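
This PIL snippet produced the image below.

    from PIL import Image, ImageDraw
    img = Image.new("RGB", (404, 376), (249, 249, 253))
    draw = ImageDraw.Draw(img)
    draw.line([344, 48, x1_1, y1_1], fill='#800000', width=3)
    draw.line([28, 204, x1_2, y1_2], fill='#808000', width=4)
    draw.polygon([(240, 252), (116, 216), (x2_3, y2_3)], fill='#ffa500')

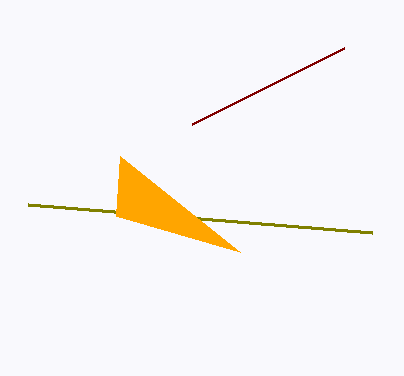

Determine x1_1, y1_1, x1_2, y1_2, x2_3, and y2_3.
x1_1 = 192, y1_1 = 124, x1_2 = 372, y1_2 = 232, x2_3 = 120, y2_3 = 156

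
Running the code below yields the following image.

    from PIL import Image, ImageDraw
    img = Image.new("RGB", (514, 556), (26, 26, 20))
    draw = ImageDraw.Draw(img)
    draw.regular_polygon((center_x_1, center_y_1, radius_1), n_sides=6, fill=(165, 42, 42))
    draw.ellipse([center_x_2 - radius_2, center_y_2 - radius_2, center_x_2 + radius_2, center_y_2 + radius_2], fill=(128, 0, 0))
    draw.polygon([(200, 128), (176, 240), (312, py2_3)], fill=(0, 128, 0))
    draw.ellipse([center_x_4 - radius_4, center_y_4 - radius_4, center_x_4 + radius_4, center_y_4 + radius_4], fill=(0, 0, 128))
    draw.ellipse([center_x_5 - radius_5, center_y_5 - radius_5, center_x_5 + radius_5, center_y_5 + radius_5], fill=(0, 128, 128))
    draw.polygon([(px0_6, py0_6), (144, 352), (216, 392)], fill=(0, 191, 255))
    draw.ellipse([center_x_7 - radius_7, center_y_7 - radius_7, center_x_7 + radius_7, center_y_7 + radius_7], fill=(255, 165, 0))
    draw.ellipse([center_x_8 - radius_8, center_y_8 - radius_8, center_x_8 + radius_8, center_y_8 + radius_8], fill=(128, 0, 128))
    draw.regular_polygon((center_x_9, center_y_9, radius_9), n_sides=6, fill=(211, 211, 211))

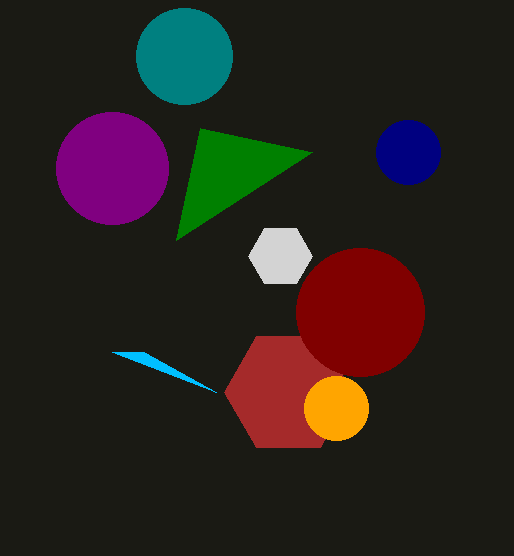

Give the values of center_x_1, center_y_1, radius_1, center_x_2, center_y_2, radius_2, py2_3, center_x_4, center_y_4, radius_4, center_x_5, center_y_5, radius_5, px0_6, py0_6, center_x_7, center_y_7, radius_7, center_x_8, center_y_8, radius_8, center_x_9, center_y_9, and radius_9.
center_x_1 = 288, center_y_1 = 392, radius_1 = 64, center_x_2 = 360, center_y_2 = 312, radius_2 = 64, py2_3 = 152, center_x_4 = 408, center_y_4 = 152, radius_4 = 32, center_x_5 = 184, center_y_5 = 56, radius_5 = 48, px0_6 = 112, py0_6 = 352, center_x_7 = 336, center_y_7 = 408, radius_7 = 32, center_x_8 = 112, center_y_8 = 168, radius_8 = 56, center_x_9 = 280, center_y_9 = 256, radius_9 = 32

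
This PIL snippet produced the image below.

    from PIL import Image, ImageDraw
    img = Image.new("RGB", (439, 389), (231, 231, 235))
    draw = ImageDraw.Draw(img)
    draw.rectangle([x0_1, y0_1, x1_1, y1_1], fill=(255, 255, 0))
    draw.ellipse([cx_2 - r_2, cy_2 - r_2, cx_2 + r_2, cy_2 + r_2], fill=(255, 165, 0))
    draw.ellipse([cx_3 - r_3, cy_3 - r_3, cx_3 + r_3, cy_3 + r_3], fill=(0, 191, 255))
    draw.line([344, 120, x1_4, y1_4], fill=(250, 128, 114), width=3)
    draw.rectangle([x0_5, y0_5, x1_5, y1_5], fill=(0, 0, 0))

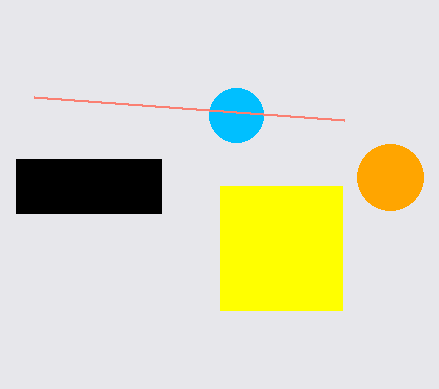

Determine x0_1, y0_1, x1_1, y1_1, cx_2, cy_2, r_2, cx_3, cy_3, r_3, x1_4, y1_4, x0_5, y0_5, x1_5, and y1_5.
x0_1 = 220; y0_1 = 186; x1_1 = 342; y1_1 = 310; cx_2 = 390; cy_2 = 177; r_2 = 33; cx_3 = 236; cy_3 = 115; r_3 = 27; x1_4 = 34; y1_4 = 97; x0_5 = 16; y0_5 = 159; x1_5 = 161; y1_5 = 213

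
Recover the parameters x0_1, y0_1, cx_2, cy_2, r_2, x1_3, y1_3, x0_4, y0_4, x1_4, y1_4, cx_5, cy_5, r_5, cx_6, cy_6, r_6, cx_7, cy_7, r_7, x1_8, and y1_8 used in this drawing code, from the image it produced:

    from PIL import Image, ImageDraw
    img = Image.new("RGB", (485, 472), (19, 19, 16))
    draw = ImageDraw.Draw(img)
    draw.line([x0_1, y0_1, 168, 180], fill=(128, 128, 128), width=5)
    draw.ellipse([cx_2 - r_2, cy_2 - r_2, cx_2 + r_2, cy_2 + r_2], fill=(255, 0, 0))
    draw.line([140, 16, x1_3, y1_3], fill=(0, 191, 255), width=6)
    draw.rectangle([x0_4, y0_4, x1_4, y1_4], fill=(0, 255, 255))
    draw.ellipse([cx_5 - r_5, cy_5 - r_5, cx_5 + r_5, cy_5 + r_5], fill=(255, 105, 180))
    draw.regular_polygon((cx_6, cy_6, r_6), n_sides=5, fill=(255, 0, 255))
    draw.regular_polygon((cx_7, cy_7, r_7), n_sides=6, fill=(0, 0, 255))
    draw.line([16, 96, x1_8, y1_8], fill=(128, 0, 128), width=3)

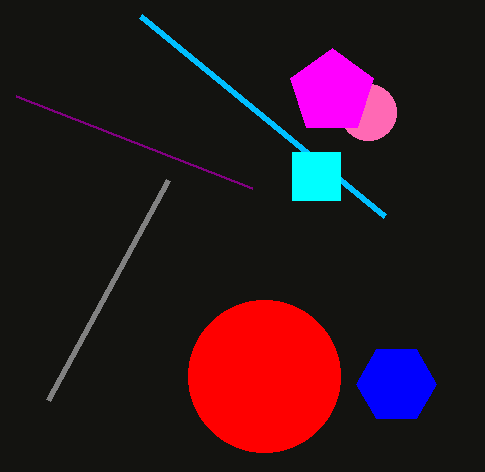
x0_1 = 48, y0_1 = 400, cx_2 = 264, cy_2 = 376, r_2 = 76, x1_3 = 384, y1_3 = 216, x0_4 = 292, y0_4 = 152, x1_4 = 340, y1_4 = 200, cx_5 = 368, cy_5 = 112, r_5 = 28, cx_6 = 332, cy_6 = 92, r_6 = 44, cx_7 = 396, cy_7 = 384, r_7 = 40, x1_8 = 252, y1_8 = 188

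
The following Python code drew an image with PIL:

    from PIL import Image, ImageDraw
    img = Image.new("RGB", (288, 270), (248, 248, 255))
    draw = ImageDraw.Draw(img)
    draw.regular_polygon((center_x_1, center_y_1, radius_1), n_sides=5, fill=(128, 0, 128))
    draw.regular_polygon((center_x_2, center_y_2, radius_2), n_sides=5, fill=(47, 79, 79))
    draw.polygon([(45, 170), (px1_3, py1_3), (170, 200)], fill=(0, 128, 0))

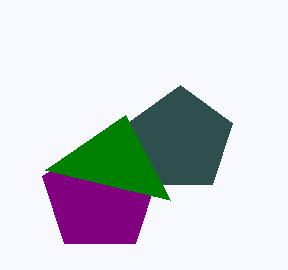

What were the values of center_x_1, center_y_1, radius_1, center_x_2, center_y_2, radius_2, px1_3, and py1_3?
center_x_1 = 100
center_y_1 = 195
radius_1 = 60
center_x_2 = 180
center_y_2 = 140
radius_2 = 55
px1_3 = 125
py1_3 = 115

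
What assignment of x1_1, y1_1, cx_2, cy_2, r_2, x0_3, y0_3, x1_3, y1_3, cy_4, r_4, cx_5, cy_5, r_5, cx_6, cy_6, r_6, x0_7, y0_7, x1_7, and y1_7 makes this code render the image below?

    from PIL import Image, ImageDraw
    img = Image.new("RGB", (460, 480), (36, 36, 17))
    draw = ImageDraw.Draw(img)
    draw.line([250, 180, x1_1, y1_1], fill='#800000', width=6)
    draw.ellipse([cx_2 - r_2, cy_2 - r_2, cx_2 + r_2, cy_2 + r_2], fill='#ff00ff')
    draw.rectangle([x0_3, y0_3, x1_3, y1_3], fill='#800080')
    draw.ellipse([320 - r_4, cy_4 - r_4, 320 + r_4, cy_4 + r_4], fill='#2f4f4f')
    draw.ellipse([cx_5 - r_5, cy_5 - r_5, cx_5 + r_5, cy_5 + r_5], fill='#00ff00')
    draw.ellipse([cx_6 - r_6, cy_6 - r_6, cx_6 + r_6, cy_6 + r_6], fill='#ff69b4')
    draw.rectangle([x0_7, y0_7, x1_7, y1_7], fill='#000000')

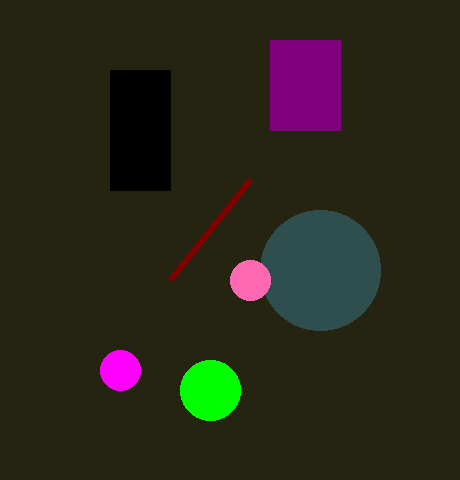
x1_1 = 170; y1_1 = 280; cx_2 = 120; cy_2 = 370; r_2 = 20; x0_3 = 270; y0_3 = 40; x1_3 = 340; y1_3 = 130; cy_4 = 270; r_4 = 60; cx_5 = 210; cy_5 = 390; r_5 = 30; cx_6 = 250; cy_6 = 280; r_6 = 20; x0_7 = 110; y0_7 = 70; x1_7 = 170; y1_7 = 190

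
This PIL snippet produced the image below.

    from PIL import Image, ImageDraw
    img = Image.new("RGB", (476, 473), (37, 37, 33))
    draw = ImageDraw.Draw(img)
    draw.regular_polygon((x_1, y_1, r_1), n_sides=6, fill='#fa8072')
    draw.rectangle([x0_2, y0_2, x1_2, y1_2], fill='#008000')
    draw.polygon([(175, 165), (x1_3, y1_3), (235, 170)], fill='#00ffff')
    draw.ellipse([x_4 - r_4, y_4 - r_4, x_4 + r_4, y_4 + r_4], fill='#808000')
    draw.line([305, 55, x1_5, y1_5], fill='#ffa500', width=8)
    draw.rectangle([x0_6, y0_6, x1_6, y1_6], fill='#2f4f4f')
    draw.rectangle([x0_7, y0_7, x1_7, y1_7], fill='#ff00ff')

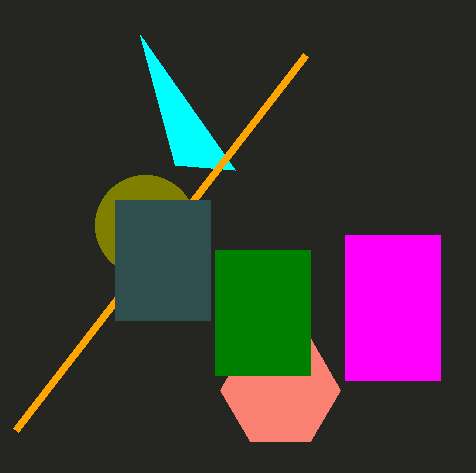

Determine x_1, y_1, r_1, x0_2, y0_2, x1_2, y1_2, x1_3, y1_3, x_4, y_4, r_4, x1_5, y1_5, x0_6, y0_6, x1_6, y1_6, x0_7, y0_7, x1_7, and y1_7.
x_1 = 280, y_1 = 390, r_1 = 60, x0_2 = 215, y0_2 = 250, x1_2 = 310, y1_2 = 375, x1_3 = 140, y1_3 = 35, x_4 = 145, y_4 = 225, r_4 = 50, x1_5 = 15, y1_5 = 430, x0_6 = 115, y0_6 = 200, x1_6 = 210, y1_6 = 320, x0_7 = 345, y0_7 = 235, x1_7 = 440, y1_7 = 380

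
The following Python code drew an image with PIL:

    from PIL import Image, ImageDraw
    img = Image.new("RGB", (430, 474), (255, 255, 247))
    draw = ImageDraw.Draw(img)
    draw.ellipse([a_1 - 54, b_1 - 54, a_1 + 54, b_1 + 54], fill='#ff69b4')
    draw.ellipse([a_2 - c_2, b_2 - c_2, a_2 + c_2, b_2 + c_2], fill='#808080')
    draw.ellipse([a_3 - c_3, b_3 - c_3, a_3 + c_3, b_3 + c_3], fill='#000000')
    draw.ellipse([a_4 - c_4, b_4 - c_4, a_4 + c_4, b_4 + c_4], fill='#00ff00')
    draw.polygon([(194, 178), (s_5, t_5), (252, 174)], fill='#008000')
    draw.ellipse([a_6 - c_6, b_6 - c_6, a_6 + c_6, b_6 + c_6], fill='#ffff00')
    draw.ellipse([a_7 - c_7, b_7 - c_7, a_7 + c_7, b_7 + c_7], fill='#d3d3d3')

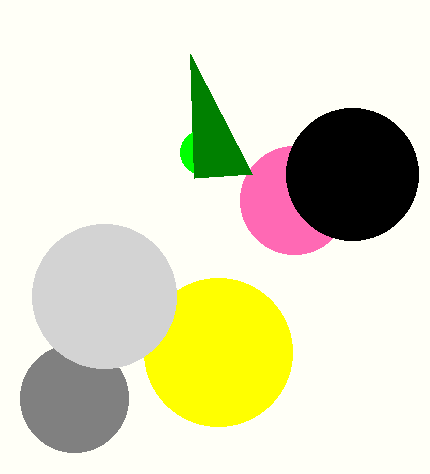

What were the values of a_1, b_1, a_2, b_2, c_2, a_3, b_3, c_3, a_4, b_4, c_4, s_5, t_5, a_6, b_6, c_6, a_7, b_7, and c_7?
a_1 = 294; b_1 = 200; a_2 = 74; b_2 = 398; c_2 = 54; a_3 = 352; b_3 = 174; c_3 = 66; a_4 = 202; b_4 = 152; c_4 = 22; s_5 = 190; t_5 = 54; a_6 = 218; b_6 = 352; c_6 = 74; a_7 = 104; b_7 = 296; c_7 = 72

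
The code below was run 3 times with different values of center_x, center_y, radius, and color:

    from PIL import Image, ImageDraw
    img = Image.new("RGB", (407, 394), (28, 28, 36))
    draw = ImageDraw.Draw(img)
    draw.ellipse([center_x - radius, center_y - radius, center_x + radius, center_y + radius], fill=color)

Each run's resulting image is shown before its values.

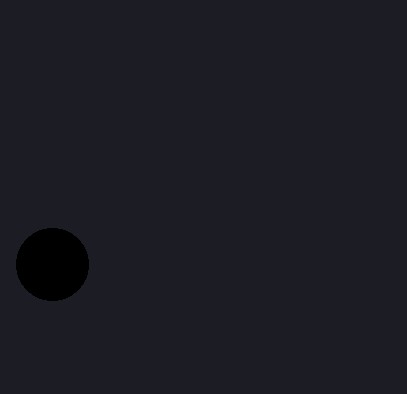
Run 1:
center_x = 52; center_y = 264; radius = 36; color = 'black'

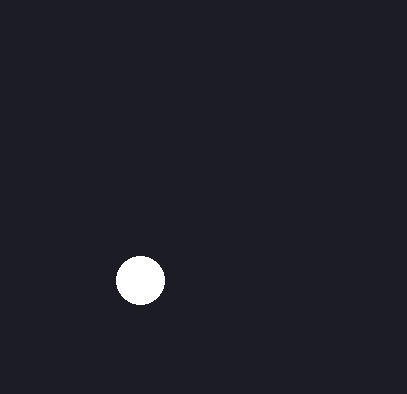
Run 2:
center_x = 140; center_y = 280; radius = 24; color = 'white'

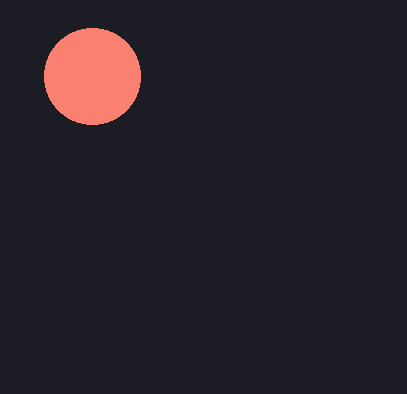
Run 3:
center_x = 92, center_y = 76, radius = 48, color = 'salmon'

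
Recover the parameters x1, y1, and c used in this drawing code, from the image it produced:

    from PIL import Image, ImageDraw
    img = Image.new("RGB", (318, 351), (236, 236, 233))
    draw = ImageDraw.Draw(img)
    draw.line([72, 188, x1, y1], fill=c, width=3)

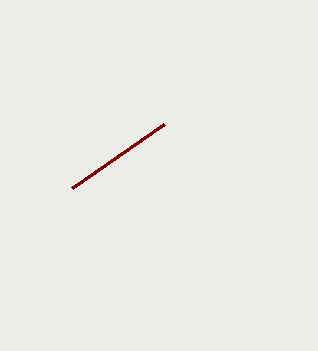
x1 = 164
y1 = 124
c = 'maroon'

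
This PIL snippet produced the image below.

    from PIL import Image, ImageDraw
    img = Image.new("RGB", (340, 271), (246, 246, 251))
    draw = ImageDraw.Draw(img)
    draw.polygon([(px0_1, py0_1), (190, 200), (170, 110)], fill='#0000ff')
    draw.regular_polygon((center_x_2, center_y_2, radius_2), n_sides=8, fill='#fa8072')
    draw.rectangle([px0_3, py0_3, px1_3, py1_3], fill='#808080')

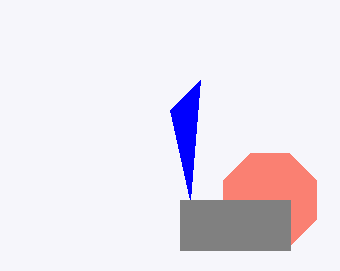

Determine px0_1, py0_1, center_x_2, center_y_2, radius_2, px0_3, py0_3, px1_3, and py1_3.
px0_1 = 200, py0_1 = 80, center_x_2 = 270, center_y_2 = 200, radius_2 = 50, px0_3 = 180, py0_3 = 200, px1_3 = 290, py1_3 = 250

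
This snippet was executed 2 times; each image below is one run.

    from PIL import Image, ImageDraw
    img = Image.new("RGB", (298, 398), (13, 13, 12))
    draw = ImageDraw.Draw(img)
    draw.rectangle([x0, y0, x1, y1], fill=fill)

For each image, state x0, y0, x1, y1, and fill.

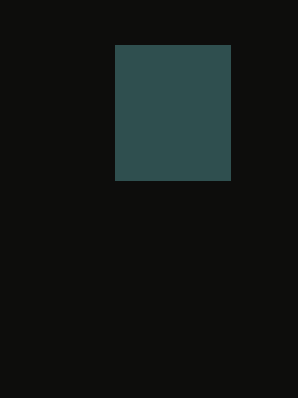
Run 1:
x0 = 115; y0 = 45; x1 = 230; y1 = 180; fill = 'darkslategray'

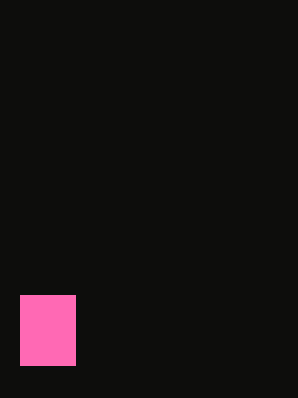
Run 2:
x0 = 20
y0 = 295
x1 = 75
y1 = 365
fill = 'hotpink'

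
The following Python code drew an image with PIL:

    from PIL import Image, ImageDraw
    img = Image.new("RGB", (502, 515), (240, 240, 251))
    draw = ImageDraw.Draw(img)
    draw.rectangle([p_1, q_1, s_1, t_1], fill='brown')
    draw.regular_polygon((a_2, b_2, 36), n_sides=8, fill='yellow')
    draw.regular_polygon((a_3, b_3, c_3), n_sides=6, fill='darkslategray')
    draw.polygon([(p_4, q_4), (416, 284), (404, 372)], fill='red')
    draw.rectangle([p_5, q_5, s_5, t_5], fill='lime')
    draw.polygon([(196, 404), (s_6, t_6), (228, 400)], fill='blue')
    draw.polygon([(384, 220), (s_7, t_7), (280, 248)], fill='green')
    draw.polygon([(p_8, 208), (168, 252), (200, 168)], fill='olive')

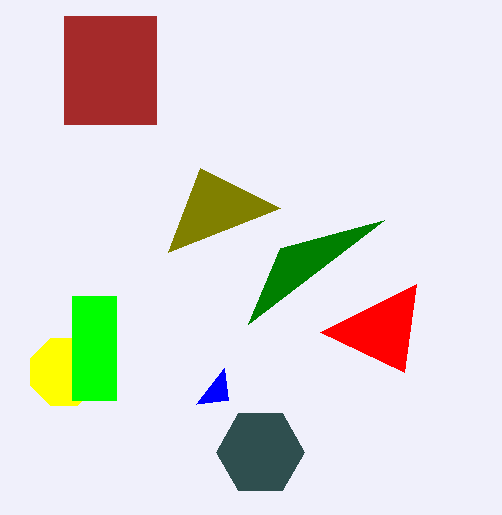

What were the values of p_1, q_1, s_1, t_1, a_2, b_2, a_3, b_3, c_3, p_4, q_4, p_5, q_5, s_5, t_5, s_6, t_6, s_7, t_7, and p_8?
p_1 = 64
q_1 = 16
s_1 = 156
t_1 = 124
a_2 = 64
b_2 = 372
a_3 = 260
b_3 = 452
c_3 = 44
p_4 = 320
q_4 = 332
p_5 = 72
q_5 = 296
s_5 = 116
t_5 = 400
s_6 = 224
t_6 = 368
s_7 = 248
t_7 = 324
p_8 = 280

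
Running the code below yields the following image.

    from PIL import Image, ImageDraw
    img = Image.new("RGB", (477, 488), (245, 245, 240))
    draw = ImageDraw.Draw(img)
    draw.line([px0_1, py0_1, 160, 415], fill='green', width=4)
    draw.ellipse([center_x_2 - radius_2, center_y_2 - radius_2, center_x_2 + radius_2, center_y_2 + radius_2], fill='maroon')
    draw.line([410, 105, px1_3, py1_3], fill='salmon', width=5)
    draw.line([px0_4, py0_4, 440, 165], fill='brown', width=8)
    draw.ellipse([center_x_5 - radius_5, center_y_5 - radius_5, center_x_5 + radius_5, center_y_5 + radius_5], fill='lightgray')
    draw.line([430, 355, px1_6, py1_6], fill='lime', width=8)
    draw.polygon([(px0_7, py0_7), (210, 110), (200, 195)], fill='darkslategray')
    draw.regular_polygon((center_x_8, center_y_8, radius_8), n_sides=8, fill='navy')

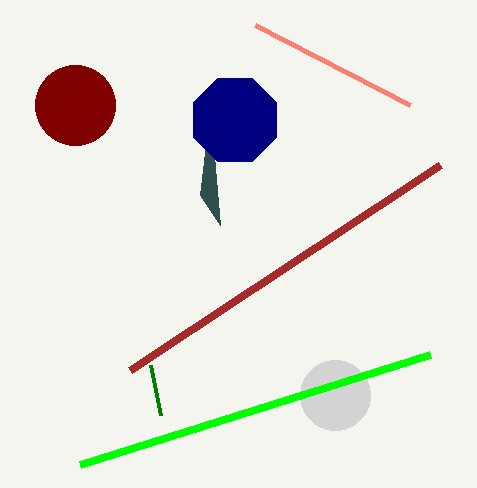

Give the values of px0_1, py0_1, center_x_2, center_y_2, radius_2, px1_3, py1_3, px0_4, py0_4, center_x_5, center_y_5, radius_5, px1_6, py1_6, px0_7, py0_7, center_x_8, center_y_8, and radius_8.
px0_1 = 150, py0_1 = 365, center_x_2 = 75, center_y_2 = 105, radius_2 = 40, px1_3 = 255, py1_3 = 25, px0_4 = 130, py0_4 = 370, center_x_5 = 335, center_y_5 = 395, radius_5 = 35, px1_6 = 80, py1_6 = 465, px0_7 = 220, py0_7 = 225, center_x_8 = 235, center_y_8 = 120, radius_8 = 45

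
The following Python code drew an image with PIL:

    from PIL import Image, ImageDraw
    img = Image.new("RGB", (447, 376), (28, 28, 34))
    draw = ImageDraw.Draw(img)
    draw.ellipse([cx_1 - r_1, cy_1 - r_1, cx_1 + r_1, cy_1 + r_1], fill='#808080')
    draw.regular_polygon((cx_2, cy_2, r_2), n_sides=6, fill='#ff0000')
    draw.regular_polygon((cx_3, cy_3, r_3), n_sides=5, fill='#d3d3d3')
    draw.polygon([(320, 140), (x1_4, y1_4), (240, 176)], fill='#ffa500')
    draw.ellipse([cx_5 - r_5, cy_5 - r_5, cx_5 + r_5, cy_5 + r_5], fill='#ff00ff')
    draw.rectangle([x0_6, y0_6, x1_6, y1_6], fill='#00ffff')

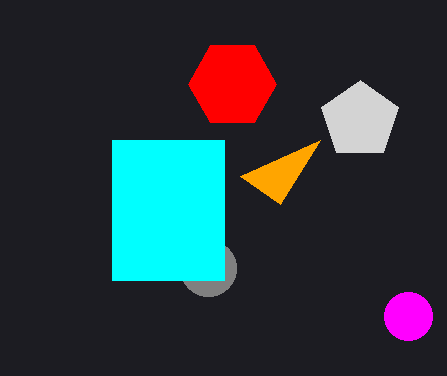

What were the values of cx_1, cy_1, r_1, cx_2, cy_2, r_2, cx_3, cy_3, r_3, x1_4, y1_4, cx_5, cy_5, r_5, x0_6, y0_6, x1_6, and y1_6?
cx_1 = 208; cy_1 = 268; r_1 = 28; cx_2 = 232; cy_2 = 84; r_2 = 44; cx_3 = 360; cy_3 = 120; r_3 = 40; x1_4 = 280; y1_4 = 204; cx_5 = 408; cy_5 = 316; r_5 = 24; x0_6 = 112; y0_6 = 140; x1_6 = 224; y1_6 = 280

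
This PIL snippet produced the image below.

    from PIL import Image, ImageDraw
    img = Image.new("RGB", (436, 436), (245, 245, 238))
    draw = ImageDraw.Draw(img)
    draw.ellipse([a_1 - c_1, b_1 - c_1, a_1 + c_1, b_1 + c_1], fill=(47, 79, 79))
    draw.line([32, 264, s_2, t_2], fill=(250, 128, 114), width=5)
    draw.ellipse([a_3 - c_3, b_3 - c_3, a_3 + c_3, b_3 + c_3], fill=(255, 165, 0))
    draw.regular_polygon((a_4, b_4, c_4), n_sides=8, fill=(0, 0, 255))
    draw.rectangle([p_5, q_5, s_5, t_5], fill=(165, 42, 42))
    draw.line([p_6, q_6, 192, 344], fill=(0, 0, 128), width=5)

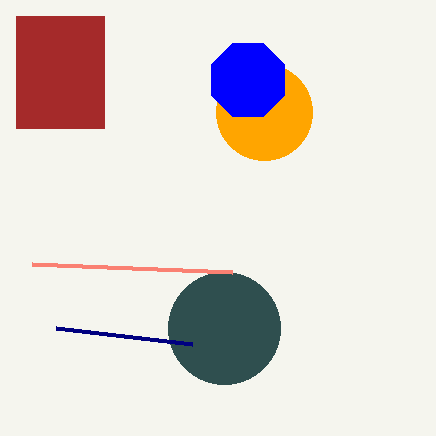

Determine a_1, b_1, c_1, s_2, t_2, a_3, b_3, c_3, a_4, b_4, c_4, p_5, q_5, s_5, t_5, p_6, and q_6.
a_1 = 224, b_1 = 328, c_1 = 56, s_2 = 232, t_2 = 272, a_3 = 264, b_3 = 112, c_3 = 48, a_4 = 248, b_4 = 80, c_4 = 40, p_5 = 16, q_5 = 16, s_5 = 104, t_5 = 128, p_6 = 56, q_6 = 328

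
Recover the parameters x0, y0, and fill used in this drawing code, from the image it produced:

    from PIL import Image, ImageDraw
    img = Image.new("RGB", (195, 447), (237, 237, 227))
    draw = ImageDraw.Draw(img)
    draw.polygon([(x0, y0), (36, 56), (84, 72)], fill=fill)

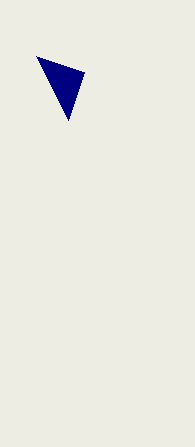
x0 = 68; y0 = 120; fill = 'navy'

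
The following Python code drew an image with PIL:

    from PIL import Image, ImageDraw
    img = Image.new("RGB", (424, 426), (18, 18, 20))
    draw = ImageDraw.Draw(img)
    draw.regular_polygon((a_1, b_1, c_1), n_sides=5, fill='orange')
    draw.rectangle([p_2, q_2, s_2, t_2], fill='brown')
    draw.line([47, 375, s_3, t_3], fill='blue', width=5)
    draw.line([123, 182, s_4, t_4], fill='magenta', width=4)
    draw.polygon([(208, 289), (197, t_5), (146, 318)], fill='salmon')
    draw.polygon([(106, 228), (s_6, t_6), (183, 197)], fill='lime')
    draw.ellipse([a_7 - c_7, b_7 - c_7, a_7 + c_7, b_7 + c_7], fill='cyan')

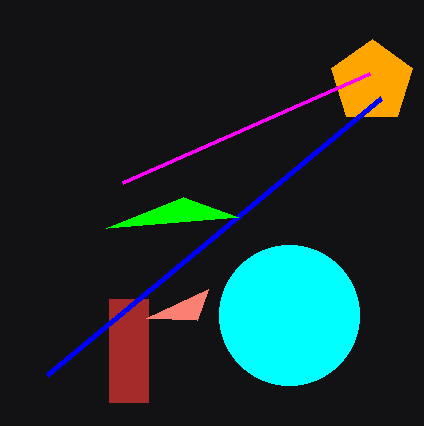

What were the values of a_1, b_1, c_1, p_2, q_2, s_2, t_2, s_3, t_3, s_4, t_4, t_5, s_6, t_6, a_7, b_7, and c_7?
a_1 = 372, b_1 = 82, c_1 = 43, p_2 = 109, q_2 = 299, s_2 = 148, t_2 = 402, s_3 = 381, t_3 = 98, s_4 = 370, t_4 = 73, t_5 = 320, s_6 = 238, t_6 = 217, a_7 = 289, b_7 = 315, c_7 = 70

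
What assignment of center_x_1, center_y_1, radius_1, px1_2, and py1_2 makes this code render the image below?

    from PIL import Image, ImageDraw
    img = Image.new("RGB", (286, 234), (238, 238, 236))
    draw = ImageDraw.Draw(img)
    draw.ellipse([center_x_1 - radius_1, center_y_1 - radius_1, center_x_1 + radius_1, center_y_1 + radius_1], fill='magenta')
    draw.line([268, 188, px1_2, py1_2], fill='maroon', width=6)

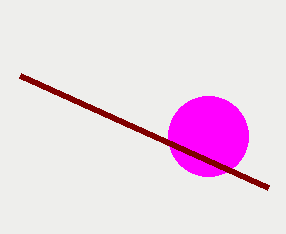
center_x_1 = 208; center_y_1 = 136; radius_1 = 40; px1_2 = 20; py1_2 = 76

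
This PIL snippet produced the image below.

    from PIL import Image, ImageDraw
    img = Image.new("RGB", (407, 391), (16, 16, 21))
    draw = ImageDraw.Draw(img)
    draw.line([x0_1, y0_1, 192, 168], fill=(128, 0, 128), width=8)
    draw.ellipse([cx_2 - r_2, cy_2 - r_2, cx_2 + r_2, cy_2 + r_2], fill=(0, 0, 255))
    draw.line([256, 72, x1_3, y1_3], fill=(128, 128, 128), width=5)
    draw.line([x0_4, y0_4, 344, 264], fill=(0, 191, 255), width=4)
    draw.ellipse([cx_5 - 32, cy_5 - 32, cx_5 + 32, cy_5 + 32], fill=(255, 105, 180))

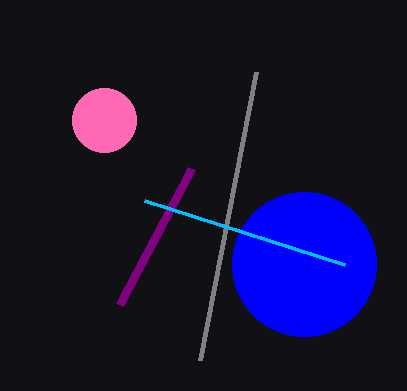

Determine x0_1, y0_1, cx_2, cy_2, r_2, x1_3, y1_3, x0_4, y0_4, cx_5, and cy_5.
x0_1 = 120; y0_1 = 304; cx_2 = 304; cy_2 = 264; r_2 = 72; x1_3 = 200; y1_3 = 360; x0_4 = 144; y0_4 = 200; cx_5 = 104; cy_5 = 120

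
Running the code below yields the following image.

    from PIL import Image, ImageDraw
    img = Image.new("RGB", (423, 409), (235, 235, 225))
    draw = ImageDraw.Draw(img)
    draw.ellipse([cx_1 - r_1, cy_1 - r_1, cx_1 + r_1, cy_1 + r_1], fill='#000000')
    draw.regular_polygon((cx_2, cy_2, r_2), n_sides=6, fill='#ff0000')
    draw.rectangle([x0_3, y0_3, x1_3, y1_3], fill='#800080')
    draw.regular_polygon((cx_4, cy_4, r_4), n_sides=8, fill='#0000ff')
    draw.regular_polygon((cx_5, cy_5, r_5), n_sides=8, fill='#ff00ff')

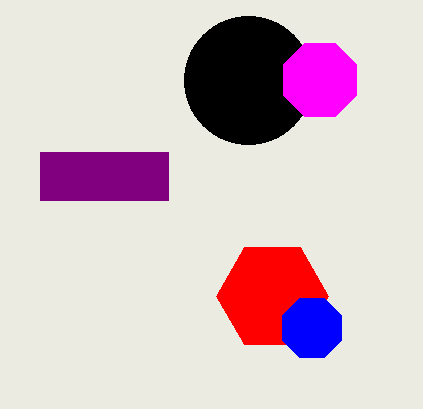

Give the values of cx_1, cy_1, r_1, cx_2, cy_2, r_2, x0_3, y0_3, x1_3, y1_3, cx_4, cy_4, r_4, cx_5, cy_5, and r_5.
cx_1 = 248; cy_1 = 80; r_1 = 64; cx_2 = 272; cy_2 = 296; r_2 = 56; x0_3 = 40; y0_3 = 152; x1_3 = 168; y1_3 = 200; cx_4 = 312; cy_4 = 328; r_4 = 32; cx_5 = 320; cy_5 = 80; r_5 = 40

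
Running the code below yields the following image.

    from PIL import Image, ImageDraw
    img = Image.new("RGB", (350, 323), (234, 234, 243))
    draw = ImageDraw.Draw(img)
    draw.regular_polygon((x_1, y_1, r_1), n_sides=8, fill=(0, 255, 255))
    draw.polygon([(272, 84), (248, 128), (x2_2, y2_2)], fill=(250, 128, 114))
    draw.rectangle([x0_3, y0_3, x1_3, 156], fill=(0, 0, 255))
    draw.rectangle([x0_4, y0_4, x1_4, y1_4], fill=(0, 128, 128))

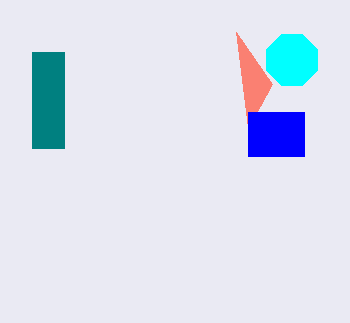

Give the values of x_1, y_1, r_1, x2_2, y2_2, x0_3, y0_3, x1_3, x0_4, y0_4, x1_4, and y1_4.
x_1 = 292; y_1 = 60; r_1 = 28; x2_2 = 236; y2_2 = 32; x0_3 = 248; y0_3 = 112; x1_3 = 304; x0_4 = 32; y0_4 = 52; x1_4 = 64; y1_4 = 148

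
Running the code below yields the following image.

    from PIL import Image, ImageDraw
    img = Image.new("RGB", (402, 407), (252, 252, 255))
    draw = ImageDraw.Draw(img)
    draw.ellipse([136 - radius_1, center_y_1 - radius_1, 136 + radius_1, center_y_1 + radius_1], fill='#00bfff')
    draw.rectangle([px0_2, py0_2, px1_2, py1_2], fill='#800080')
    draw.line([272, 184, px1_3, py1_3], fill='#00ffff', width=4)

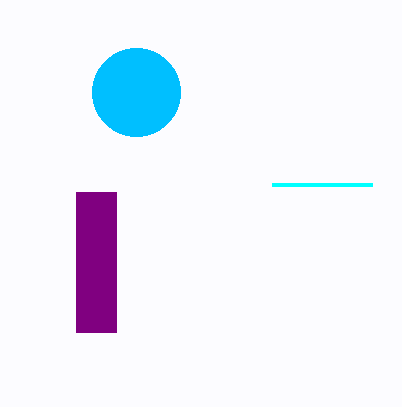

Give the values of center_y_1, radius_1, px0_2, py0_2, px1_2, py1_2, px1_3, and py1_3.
center_y_1 = 92, radius_1 = 44, px0_2 = 76, py0_2 = 192, px1_2 = 116, py1_2 = 332, px1_3 = 372, py1_3 = 184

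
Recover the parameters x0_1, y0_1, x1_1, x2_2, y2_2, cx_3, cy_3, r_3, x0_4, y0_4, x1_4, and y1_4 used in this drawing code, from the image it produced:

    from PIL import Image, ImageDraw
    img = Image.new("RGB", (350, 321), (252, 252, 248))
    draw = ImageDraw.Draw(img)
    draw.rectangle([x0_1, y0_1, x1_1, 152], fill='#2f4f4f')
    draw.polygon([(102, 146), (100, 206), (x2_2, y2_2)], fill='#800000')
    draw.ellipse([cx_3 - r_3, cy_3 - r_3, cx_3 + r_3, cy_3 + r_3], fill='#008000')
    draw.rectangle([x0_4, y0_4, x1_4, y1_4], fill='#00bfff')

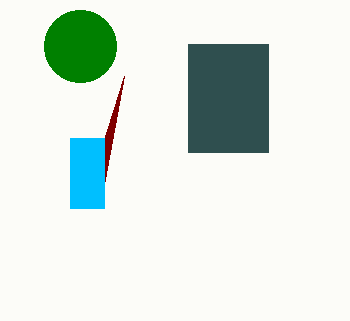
x0_1 = 188, y0_1 = 44, x1_1 = 268, x2_2 = 124, y2_2 = 76, cx_3 = 80, cy_3 = 46, r_3 = 36, x0_4 = 70, y0_4 = 138, x1_4 = 104, y1_4 = 208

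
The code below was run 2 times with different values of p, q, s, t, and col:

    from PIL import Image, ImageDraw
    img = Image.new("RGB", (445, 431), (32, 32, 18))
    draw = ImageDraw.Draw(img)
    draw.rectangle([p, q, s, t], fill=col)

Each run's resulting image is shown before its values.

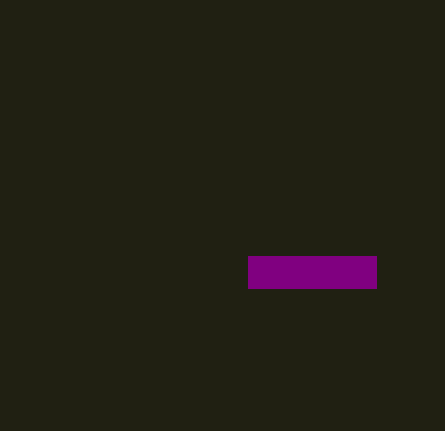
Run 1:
p = 248
q = 256
s = 376
t = 288
col = 'purple'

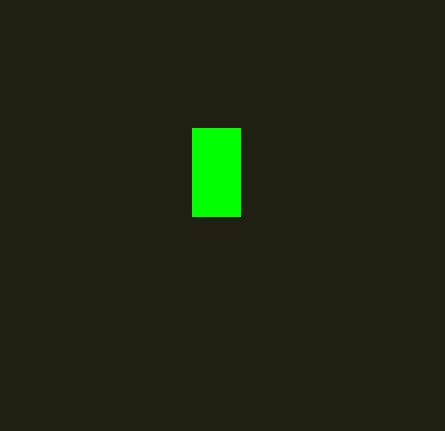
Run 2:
p = 192, q = 128, s = 240, t = 216, col = 'lime'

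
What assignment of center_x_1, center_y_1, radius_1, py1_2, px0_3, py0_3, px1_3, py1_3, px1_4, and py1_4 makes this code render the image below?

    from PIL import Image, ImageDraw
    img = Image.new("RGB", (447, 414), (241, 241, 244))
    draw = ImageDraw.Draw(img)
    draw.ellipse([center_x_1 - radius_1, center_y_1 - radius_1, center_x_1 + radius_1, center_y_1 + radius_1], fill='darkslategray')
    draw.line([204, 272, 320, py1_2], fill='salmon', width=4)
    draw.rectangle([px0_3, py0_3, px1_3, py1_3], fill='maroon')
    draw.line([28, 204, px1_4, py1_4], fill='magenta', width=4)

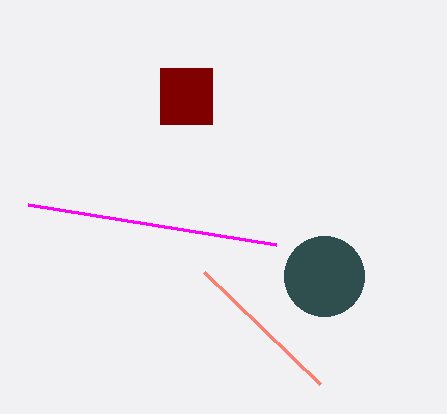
center_x_1 = 324, center_y_1 = 276, radius_1 = 40, py1_2 = 384, px0_3 = 160, py0_3 = 68, px1_3 = 212, py1_3 = 124, px1_4 = 276, py1_4 = 244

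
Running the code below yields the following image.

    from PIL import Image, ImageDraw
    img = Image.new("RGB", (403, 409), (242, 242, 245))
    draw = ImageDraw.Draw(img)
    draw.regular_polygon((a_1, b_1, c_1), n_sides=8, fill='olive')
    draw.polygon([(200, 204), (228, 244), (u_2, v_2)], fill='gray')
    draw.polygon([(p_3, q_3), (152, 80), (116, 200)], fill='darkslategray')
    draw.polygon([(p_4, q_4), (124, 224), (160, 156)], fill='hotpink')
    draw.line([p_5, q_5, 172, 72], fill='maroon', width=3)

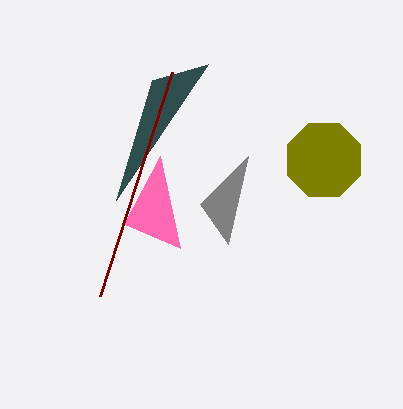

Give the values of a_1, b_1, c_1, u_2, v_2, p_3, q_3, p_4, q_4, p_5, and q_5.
a_1 = 324; b_1 = 160; c_1 = 40; u_2 = 248; v_2 = 156; p_3 = 208; q_3 = 64; p_4 = 180; q_4 = 248; p_5 = 100; q_5 = 296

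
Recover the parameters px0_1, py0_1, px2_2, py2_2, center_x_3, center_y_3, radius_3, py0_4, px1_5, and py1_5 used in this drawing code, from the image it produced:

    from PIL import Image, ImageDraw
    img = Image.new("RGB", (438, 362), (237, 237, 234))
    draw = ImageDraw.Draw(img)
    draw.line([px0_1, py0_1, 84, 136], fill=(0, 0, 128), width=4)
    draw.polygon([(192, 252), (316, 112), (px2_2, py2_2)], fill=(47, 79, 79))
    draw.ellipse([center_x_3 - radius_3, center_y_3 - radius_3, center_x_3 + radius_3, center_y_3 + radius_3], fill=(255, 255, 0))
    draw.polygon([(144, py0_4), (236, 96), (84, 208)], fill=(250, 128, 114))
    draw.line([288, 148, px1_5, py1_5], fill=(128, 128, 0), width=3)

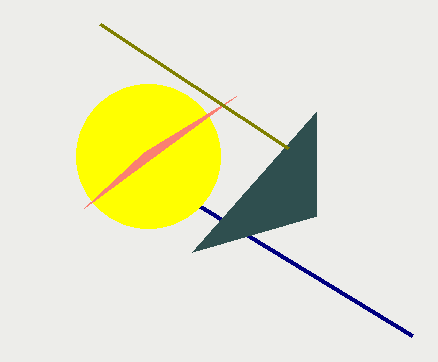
px0_1 = 412; py0_1 = 336; px2_2 = 316; py2_2 = 216; center_x_3 = 148; center_y_3 = 156; radius_3 = 72; py0_4 = 152; px1_5 = 100; py1_5 = 24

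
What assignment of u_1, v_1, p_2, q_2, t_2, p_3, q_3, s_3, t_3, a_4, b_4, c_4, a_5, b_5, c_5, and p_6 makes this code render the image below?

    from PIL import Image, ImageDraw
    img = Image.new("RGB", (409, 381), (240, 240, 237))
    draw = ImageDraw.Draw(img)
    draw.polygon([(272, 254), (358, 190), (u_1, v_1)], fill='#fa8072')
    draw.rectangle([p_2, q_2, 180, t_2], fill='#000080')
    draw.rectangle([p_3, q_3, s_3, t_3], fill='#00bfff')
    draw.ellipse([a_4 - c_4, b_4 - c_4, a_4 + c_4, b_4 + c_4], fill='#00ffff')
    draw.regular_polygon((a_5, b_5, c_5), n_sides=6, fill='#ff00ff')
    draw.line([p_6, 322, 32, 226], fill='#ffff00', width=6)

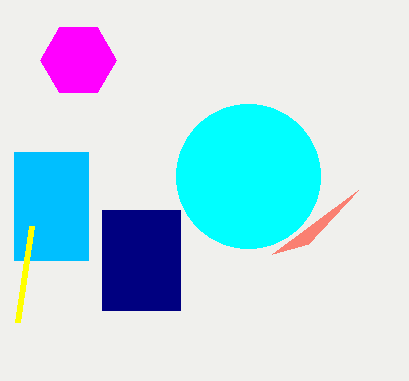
u_1 = 308, v_1 = 244, p_2 = 102, q_2 = 210, t_2 = 310, p_3 = 14, q_3 = 152, s_3 = 88, t_3 = 260, a_4 = 248, b_4 = 176, c_4 = 72, a_5 = 78, b_5 = 60, c_5 = 38, p_6 = 18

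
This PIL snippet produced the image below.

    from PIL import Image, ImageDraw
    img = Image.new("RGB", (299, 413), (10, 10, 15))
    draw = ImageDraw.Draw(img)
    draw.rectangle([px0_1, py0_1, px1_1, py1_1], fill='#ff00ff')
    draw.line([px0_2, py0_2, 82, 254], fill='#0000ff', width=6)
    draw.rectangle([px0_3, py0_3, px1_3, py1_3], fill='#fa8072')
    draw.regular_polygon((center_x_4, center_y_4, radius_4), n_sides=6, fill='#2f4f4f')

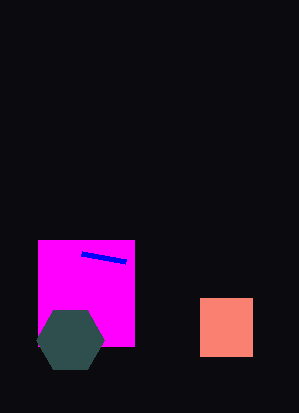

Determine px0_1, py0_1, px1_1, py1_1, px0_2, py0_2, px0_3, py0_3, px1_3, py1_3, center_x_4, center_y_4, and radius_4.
px0_1 = 38, py0_1 = 240, px1_1 = 134, py1_1 = 346, px0_2 = 126, py0_2 = 262, px0_3 = 200, py0_3 = 298, px1_3 = 252, py1_3 = 356, center_x_4 = 70, center_y_4 = 340, radius_4 = 34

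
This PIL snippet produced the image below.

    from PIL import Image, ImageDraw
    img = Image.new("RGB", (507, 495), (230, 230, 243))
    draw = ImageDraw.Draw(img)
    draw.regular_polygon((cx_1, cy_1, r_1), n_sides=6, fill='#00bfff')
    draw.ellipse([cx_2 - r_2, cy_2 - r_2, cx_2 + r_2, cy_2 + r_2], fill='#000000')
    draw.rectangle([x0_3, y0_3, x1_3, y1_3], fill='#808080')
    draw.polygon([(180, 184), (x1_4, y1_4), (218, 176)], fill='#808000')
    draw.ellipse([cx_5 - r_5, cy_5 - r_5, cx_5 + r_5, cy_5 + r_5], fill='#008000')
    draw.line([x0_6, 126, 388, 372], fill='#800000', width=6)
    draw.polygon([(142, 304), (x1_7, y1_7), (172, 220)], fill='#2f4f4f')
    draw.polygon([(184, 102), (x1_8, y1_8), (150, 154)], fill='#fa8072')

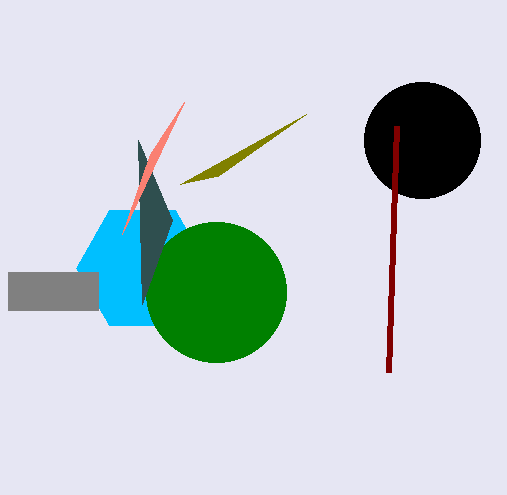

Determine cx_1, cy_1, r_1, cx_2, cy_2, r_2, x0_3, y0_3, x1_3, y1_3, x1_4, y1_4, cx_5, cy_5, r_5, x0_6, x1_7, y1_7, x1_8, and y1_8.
cx_1 = 142; cy_1 = 268; r_1 = 66; cx_2 = 422; cy_2 = 140; r_2 = 58; x0_3 = 8; y0_3 = 272; x1_3 = 98; y1_3 = 310; x1_4 = 306; y1_4 = 114; cx_5 = 216; cy_5 = 292; r_5 = 70; x0_6 = 396; x1_7 = 138; y1_7 = 140; x1_8 = 122; y1_8 = 234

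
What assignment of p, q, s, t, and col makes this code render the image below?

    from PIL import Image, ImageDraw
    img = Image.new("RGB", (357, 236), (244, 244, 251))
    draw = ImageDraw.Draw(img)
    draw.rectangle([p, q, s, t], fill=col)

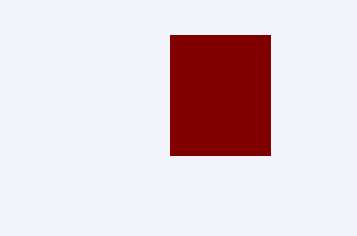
p = 170, q = 35, s = 270, t = 155, col = 'maroon'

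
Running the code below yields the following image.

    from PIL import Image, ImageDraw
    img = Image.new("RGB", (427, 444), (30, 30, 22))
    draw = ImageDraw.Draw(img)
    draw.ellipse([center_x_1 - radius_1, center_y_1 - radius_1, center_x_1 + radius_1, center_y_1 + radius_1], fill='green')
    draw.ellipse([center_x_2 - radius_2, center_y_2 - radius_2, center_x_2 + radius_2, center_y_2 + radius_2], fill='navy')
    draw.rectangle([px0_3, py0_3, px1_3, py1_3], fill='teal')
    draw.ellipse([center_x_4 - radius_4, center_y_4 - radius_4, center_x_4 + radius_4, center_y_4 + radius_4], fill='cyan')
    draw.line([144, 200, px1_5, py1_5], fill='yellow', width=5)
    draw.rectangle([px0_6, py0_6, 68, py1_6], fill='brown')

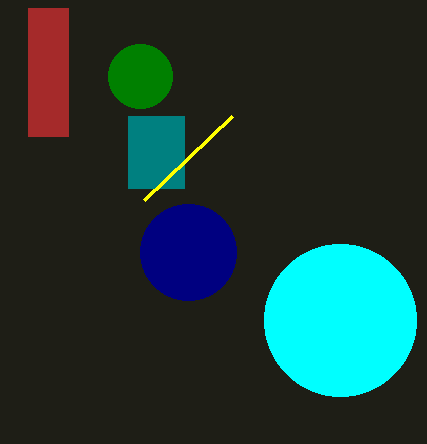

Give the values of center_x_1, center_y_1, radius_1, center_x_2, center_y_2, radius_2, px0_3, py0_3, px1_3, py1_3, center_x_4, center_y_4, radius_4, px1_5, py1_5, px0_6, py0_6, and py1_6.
center_x_1 = 140, center_y_1 = 76, radius_1 = 32, center_x_2 = 188, center_y_2 = 252, radius_2 = 48, px0_3 = 128, py0_3 = 116, px1_3 = 184, py1_3 = 188, center_x_4 = 340, center_y_4 = 320, radius_4 = 76, px1_5 = 232, py1_5 = 116, px0_6 = 28, py0_6 = 8, py1_6 = 136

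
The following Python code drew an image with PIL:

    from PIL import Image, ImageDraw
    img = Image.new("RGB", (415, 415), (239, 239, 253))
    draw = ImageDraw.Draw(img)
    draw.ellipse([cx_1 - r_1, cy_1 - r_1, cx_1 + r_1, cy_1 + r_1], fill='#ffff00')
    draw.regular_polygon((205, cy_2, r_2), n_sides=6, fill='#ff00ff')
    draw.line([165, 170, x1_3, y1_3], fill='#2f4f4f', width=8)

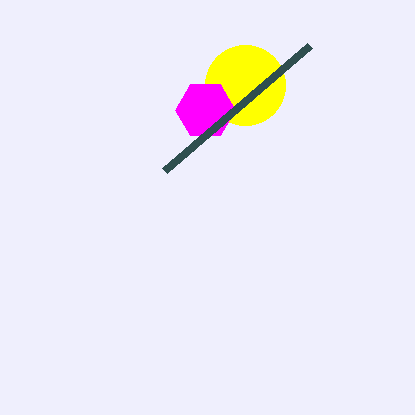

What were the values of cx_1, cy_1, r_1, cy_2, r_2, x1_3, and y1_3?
cx_1 = 245
cy_1 = 85
r_1 = 40
cy_2 = 110
r_2 = 30
x1_3 = 310
y1_3 = 45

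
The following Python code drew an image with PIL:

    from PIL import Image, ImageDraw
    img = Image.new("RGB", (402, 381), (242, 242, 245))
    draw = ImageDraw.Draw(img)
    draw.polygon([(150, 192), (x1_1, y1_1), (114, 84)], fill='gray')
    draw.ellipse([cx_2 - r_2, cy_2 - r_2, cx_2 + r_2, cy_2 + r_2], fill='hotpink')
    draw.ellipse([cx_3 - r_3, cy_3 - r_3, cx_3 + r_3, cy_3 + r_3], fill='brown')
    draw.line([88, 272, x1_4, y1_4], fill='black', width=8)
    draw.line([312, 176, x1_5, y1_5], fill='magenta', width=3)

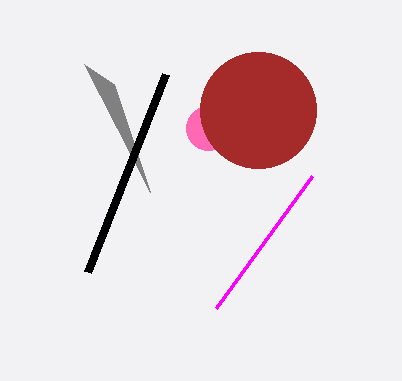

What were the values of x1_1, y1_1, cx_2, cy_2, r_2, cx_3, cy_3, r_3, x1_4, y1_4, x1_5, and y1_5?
x1_1 = 84; y1_1 = 64; cx_2 = 208; cy_2 = 128; r_2 = 22; cx_3 = 258; cy_3 = 110; r_3 = 58; x1_4 = 166; y1_4 = 74; x1_5 = 216; y1_5 = 308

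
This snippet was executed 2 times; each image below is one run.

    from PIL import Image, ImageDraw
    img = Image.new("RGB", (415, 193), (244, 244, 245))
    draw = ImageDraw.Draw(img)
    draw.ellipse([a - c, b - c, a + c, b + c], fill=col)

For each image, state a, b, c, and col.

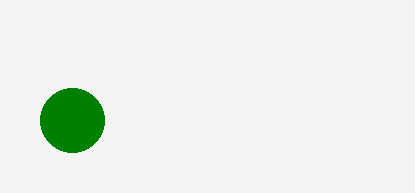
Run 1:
a = 72; b = 120; c = 32; col = 'green'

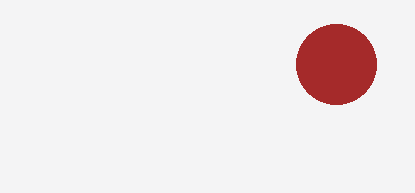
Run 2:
a = 336; b = 64; c = 40; col = 'brown'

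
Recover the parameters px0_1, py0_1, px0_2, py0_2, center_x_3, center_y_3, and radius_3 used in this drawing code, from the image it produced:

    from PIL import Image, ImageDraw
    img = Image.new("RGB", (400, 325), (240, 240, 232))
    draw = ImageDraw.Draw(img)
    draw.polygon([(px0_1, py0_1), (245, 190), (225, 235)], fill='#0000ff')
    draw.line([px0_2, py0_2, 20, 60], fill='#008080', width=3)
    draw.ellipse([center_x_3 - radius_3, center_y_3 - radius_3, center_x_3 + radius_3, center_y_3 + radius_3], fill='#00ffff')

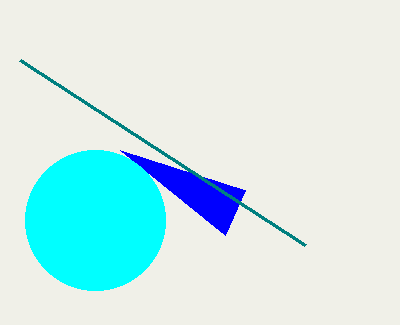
px0_1 = 120; py0_1 = 150; px0_2 = 305; py0_2 = 245; center_x_3 = 95; center_y_3 = 220; radius_3 = 70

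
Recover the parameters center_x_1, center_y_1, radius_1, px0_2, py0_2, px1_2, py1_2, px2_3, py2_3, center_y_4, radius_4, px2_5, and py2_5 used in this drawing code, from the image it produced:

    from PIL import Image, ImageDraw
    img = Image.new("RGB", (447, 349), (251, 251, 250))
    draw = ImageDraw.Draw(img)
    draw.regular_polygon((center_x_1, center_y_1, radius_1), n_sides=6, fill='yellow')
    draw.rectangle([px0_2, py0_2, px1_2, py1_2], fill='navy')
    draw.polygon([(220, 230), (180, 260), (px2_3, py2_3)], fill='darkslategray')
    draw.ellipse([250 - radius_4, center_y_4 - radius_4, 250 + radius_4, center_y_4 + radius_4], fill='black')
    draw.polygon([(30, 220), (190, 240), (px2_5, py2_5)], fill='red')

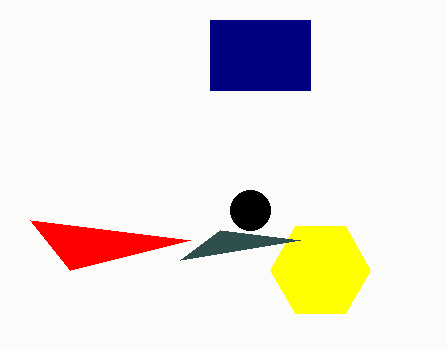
center_x_1 = 320
center_y_1 = 270
radius_1 = 50
px0_2 = 210
py0_2 = 20
px1_2 = 310
py1_2 = 90
px2_3 = 300
py2_3 = 240
center_y_4 = 210
radius_4 = 20
px2_5 = 70
py2_5 = 270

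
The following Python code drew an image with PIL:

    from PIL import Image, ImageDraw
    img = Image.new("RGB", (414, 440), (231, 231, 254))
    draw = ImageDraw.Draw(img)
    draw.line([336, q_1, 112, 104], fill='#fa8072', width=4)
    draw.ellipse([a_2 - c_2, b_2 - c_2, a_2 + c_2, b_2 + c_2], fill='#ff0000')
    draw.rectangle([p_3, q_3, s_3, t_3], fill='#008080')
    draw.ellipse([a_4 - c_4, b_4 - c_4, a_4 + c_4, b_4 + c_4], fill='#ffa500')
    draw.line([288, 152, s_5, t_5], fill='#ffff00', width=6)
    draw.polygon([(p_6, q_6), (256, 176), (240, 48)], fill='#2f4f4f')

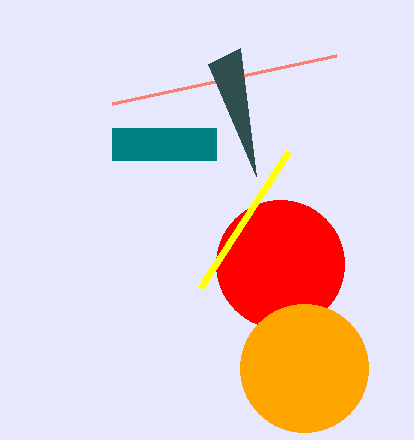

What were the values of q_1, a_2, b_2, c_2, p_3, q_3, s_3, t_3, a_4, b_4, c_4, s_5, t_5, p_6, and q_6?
q_1 = 56
a_2 = 280
b_2 = 264
c_2 = 64
p_3 = 112
q_3 = 128
s_3 = 216
t_3 = 160
a_4 = 304
b_4 = 368
c_4 = 64
s_5 = 200
t_5 = 288
p_6 = 208
q_6 = 64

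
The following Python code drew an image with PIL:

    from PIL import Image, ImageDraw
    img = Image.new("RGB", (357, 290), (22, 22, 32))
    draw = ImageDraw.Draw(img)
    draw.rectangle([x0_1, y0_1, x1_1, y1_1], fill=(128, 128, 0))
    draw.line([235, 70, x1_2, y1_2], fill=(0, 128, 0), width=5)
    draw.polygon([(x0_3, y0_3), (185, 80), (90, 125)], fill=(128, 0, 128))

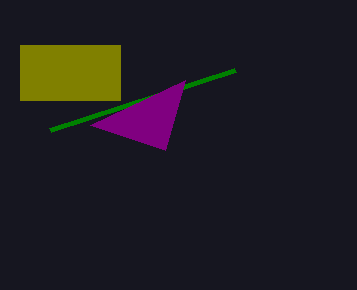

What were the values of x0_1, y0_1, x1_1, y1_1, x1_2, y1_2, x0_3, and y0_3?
x0_1 = 20, y0_1 = 45, x1_1 = 120, y1_1 = 100, x1_2 = 50, y1_2 = 130, x0_3 = 165, y0_3 = 150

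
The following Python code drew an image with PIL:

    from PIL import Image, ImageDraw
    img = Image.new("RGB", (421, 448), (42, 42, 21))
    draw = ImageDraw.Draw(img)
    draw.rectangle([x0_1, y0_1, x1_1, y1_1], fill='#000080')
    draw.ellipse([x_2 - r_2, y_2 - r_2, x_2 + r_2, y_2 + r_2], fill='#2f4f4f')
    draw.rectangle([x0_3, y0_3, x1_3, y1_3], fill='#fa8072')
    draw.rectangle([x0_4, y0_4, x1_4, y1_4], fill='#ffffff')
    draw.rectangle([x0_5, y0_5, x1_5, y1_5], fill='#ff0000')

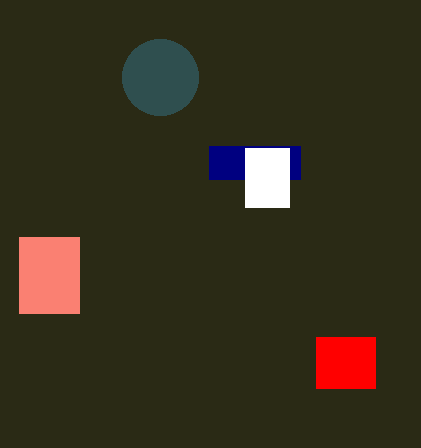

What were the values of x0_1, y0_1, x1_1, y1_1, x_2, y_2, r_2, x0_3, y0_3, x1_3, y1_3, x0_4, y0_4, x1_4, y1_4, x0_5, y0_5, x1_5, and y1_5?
x0_1 = 209; y0_1 = 146; x1_1 = 300; y1_1 = 179; x_2 = 160; y_2 = 77; r_2 = 38; x0_3 = 19; y0_3 = 237; x1_3 = 79; y1_3 = 313; x0_4 = 245; y0_4 = 148; x1_4 = 289; y1_4 = 207; x0_5 = 316; y0_5 = 337; x1_5 = 375; y1_5 = 388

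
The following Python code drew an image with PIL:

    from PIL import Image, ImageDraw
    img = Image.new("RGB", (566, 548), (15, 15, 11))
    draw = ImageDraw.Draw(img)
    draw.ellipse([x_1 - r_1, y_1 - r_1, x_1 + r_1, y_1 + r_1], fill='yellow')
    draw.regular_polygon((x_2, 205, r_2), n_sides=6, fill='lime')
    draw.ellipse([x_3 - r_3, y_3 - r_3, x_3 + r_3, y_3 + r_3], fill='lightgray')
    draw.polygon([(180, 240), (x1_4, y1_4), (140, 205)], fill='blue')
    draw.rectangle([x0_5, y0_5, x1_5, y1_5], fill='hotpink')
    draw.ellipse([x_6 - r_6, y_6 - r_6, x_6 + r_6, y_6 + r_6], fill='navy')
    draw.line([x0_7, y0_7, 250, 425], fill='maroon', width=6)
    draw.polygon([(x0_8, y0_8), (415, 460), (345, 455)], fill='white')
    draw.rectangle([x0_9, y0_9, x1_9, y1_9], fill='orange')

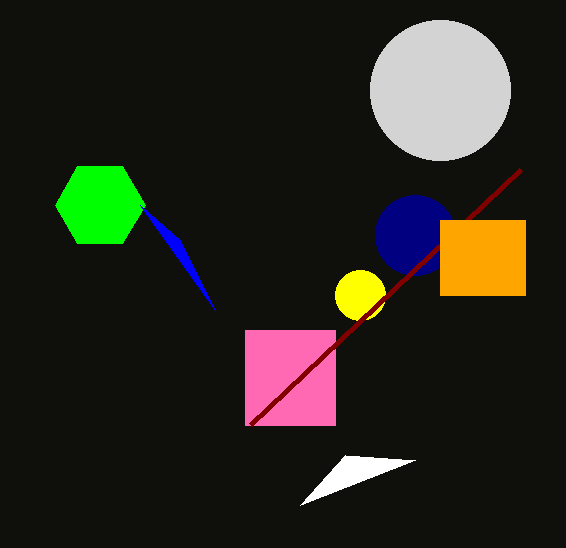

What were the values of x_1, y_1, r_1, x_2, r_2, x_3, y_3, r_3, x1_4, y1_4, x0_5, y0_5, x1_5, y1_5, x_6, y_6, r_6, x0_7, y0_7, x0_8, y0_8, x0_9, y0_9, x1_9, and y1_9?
x_1 = 360
y_1 = 295
r_1 = 25
x_2 = 100
r_2 = 45
x_3 = 440
y_3 = 90
r_3 = 70
x1_4 = 215
y1_4 = 310
x0_5 = 245
y0_5 = 330
x1_5 = 335
y1_5 = 425
x_6 = 415
y_6 = 235
r_6 = 40
x0_7 = 520
y0_7 = 170
x0_8 = 300
y0_8 = 505
x0_9 = 440
y0_9 = 220
x1_9 = 525
y1_9 = 295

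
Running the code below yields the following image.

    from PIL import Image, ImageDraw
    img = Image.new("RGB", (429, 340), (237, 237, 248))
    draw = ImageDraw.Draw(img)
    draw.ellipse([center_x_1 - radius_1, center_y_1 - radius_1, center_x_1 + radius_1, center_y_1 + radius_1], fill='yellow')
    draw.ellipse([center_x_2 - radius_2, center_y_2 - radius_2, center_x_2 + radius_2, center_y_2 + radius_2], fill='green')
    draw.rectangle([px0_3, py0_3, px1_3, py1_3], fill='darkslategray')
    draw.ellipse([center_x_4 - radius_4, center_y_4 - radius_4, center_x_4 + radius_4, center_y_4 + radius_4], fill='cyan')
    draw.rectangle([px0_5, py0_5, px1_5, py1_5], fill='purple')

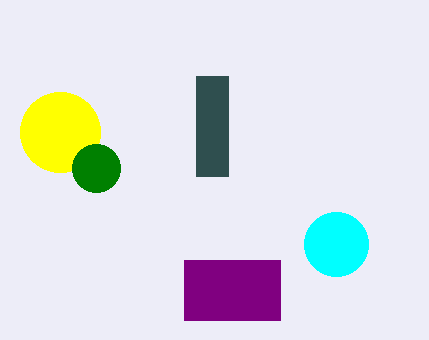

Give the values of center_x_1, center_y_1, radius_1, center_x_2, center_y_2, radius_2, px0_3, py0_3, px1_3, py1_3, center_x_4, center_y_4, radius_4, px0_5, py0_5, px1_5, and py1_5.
center_x_1 = 60; center_y_1 = 132; radius_1 = 40; center_x_2 = 96; center_y_2 = 168; radius_2 = 24; px0_3 = 196; py0_3 = 76; px1_3 = 228; py1_3 = 176; center_x_4 = 336; center_y_4 = 244; radius_4 = 32; px0_5 = 184; py0_5 = 260; px1_5 = 280; py1_5 = 320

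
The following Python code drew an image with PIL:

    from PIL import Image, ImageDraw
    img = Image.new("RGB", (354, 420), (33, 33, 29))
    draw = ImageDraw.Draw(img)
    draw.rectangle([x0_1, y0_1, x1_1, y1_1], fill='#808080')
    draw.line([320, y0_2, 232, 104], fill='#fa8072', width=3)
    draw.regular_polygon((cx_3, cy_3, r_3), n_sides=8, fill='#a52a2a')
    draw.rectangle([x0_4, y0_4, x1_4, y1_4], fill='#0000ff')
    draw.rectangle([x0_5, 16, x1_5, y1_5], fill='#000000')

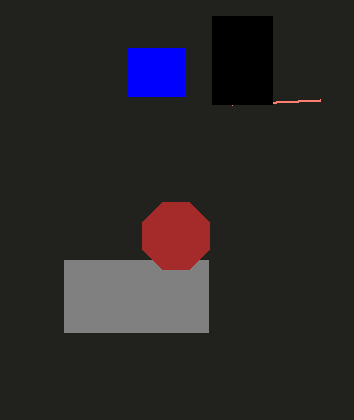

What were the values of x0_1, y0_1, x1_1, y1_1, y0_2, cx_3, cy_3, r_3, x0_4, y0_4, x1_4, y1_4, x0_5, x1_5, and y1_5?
x0_1 = 64
y0_1 = 260
x1_1 = 208
y1_1 = 332
y0_2 = 100
cx_3 = 176
cy_3 = 236
r_3 = 36
x0_4 = 128
y0_4 = 48
x1_4 = 184
y1_4 = 96
x0_5 = 212
x1_5 = 272
y1_5 = 104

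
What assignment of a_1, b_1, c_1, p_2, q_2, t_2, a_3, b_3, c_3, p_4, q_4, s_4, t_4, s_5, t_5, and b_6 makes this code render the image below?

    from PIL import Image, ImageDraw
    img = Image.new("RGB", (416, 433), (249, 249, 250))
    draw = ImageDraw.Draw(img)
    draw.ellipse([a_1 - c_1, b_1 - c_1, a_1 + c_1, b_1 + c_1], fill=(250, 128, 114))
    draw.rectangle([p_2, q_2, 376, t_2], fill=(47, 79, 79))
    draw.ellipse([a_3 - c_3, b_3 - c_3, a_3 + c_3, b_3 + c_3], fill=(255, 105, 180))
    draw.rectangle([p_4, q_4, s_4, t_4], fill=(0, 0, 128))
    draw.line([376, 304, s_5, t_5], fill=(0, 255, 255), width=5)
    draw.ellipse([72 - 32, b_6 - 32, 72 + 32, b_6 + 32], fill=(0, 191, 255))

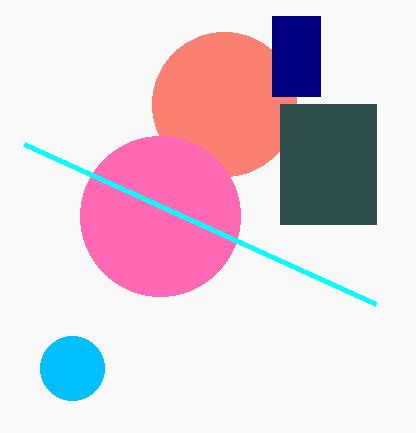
a_1 = 224, b_1 = 104, c_1 = 72, p_2 = 280, q_2 = 104, t_2 = 224, a_3 = 160, b_3 = 216, c_3 = 80, p_4 = 272, q_4 = 16, s_4 = 320, t_4 = 96, s_5 = 24, t_5 = 144, b_6 = 368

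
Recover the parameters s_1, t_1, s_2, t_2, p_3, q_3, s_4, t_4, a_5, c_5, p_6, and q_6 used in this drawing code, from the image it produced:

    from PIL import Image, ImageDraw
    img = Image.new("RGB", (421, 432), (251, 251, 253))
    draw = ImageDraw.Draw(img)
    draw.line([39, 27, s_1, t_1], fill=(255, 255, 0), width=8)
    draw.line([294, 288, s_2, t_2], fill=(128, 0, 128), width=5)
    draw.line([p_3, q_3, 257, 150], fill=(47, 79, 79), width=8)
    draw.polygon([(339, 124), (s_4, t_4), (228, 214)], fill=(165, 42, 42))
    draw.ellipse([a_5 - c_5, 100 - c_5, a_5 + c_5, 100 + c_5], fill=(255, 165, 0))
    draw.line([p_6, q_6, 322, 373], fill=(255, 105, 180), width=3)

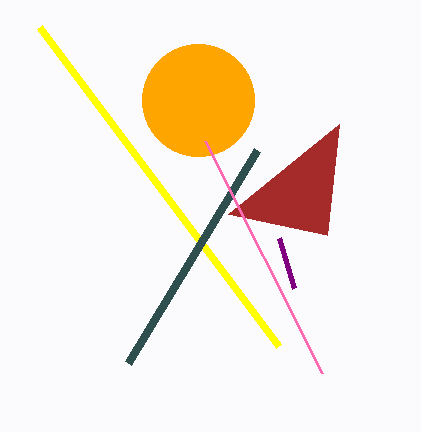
s_1 = 278
t_1 = 346
s_2 = 279
t_2 = 238
p_3 = 128
q_3 = 363
s_4 = 327
t_4 = 235
a_5 = 198
c_5 = 56
p_6 = 205
q_6 = 141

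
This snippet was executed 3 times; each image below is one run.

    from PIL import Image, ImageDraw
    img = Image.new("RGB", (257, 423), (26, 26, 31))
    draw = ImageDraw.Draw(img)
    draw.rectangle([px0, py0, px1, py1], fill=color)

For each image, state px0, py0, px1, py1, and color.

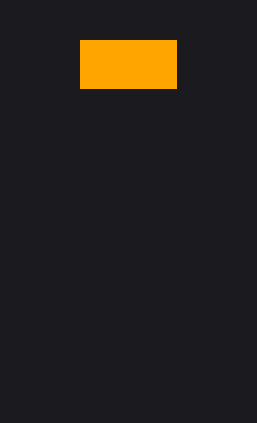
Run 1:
px0 = 80
py0 = 40
px1 = 176
py1 = 88
color = 'orange'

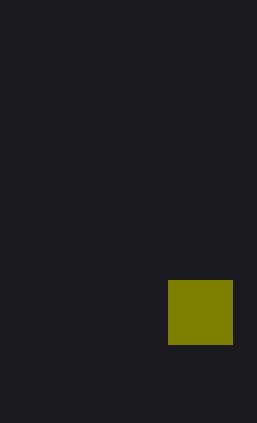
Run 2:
px0 = 168, py0 = 280, px1 = 232, py1 = 344, color = 'olive'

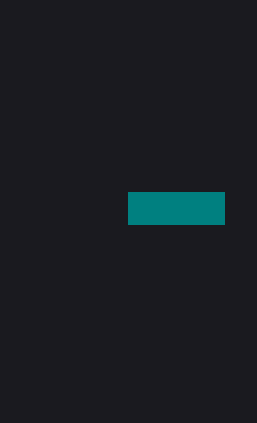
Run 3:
px0 = 128; py0 = 192; px1 = 224; py1 = 224; color = 'teal'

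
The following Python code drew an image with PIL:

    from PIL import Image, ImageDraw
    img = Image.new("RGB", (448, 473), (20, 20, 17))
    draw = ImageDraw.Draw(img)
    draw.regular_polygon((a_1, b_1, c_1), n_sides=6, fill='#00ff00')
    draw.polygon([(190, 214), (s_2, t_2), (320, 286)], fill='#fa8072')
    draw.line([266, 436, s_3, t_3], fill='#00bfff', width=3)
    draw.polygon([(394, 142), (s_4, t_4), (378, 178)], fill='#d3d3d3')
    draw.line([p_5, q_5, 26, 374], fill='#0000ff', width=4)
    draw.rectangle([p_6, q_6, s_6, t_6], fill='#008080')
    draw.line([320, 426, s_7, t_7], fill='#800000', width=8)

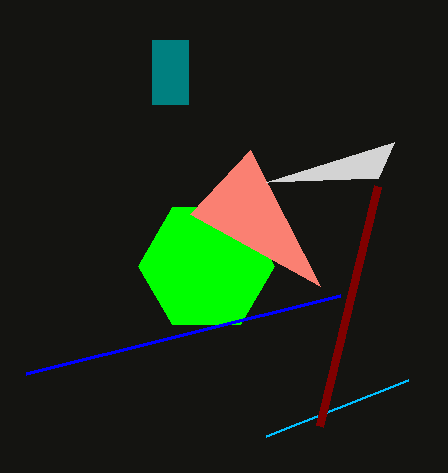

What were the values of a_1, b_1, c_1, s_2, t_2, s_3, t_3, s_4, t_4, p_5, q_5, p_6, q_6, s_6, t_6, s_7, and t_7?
a_1 = 206; b_1 = 266; c_1 = 68; s_2 = 250; t_2 = 150; s_3 = 408; t_3 = 380; s_4 = 266; t_4 = 182; p_5 = 340; q_5 = 296; p_6 = 152; q_6 = 40; s_6 = 188; t_6 = 104; s_7 = 378; t_7 = 186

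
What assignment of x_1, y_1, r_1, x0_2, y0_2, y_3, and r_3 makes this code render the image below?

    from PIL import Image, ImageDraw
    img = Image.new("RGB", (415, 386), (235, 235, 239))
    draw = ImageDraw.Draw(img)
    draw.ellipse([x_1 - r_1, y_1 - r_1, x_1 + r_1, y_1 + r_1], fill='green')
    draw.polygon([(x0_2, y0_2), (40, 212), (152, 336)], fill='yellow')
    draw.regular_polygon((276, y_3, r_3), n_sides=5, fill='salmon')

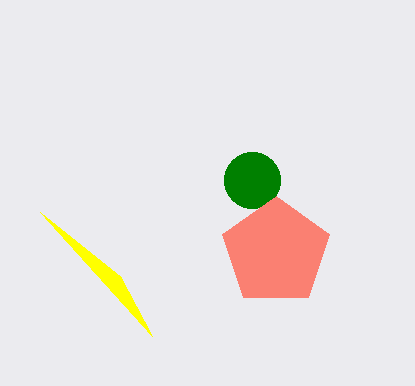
x_1 = 252, y_1 = 180, r_1 = 28, x0_2 = 120, y0_2 = 276, y_3 = 252, r_3 = 56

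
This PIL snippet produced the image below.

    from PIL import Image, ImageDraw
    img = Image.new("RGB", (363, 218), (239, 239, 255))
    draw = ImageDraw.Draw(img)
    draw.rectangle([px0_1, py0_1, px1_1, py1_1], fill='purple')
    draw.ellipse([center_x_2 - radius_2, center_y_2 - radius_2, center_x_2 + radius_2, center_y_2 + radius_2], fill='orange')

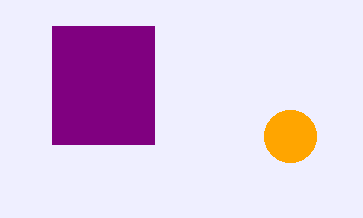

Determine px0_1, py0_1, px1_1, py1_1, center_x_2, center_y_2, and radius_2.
px0_1 = 52, py0_1 = 26, px1_1 = 154, py1_1 = 144, center_x_2 = 290, center_y_2 = 136, radius_2 = 26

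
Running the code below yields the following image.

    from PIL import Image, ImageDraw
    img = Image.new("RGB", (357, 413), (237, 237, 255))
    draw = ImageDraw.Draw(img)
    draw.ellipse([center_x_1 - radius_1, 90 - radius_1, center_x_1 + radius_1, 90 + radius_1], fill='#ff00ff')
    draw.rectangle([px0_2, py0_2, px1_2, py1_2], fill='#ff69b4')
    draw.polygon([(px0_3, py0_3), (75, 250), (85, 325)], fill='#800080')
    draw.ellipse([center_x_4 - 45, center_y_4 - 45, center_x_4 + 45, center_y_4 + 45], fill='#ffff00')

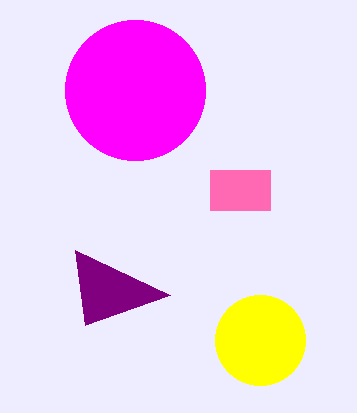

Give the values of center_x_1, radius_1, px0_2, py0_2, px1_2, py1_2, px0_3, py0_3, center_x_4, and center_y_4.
center_x_1 = 135, radius_1 = 70, px0_2 = 210, py0_2 = 170, px1_2 = 270, py1_2 = 210, px0_3 = 170, py0_3 = 295, center_x_4 = 260, center_y_4 = 340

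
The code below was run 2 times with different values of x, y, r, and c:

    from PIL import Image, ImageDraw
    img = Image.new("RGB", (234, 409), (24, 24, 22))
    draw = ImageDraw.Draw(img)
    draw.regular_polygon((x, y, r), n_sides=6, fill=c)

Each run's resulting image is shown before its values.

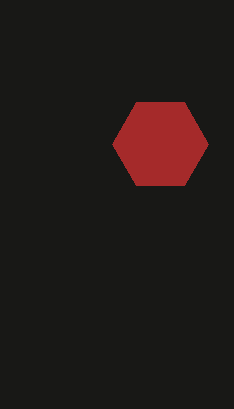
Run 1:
x = 160, y = 144, r = 48, c = 'brown'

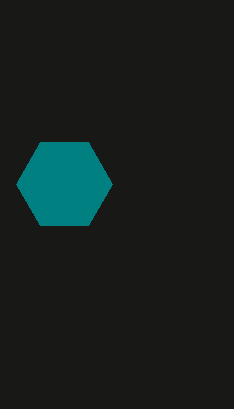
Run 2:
x = 64
y = 184
r = 48
c = 'teal'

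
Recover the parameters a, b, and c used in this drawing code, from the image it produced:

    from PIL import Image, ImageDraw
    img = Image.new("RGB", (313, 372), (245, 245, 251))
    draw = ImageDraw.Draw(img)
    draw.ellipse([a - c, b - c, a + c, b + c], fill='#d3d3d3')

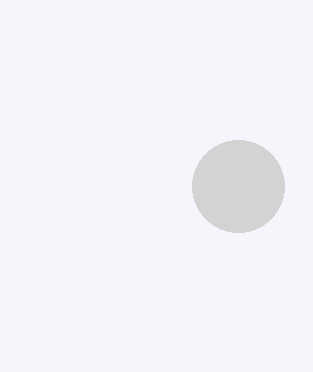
a = 238; b = 186; c = 46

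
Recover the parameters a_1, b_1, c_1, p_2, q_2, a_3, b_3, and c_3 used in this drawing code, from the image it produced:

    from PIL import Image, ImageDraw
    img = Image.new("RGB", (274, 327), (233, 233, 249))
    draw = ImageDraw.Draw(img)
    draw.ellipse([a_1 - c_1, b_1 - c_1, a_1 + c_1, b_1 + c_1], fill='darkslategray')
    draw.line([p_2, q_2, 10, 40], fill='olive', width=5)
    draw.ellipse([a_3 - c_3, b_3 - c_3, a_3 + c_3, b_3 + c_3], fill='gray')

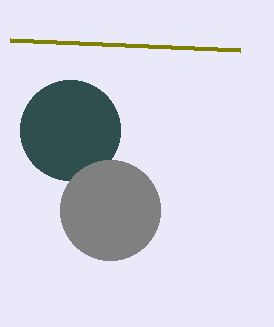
a_1 = 70, b_1 = 130, c_1 = 50, p_2 = 240, q_2 = 50, a_3 = 110, b_3 = 210, c_3 = 50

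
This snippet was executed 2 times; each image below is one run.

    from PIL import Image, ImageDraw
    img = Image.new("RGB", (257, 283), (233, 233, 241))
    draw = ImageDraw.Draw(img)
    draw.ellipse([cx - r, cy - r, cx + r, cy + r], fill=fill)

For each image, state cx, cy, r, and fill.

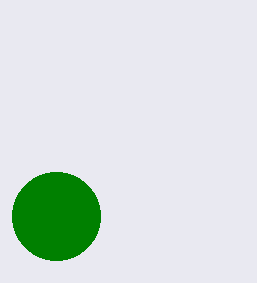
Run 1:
cx = 56
cy = 216
r = 44
fill = 'green'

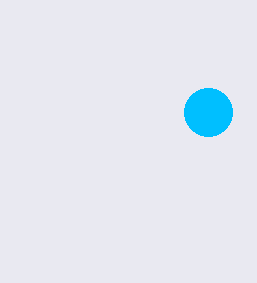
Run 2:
cx = 208, cy = 112, r = 24, fill = 'deepskyblue'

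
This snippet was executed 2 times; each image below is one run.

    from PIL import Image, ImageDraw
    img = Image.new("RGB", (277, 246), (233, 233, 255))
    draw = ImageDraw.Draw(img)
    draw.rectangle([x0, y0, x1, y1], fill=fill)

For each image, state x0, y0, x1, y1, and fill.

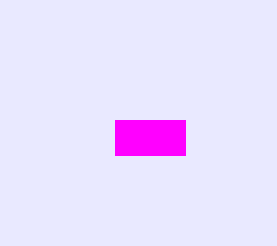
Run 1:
x0 = 115, y0 = 120, x1 = 185, y1 = 155, fill = 'magenta'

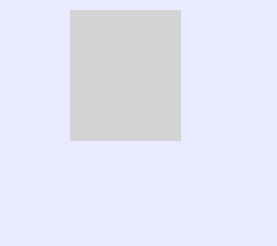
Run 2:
x0 = 70, y0 = 10, x1 = 180, y1 = 140, fill = 'lightgray'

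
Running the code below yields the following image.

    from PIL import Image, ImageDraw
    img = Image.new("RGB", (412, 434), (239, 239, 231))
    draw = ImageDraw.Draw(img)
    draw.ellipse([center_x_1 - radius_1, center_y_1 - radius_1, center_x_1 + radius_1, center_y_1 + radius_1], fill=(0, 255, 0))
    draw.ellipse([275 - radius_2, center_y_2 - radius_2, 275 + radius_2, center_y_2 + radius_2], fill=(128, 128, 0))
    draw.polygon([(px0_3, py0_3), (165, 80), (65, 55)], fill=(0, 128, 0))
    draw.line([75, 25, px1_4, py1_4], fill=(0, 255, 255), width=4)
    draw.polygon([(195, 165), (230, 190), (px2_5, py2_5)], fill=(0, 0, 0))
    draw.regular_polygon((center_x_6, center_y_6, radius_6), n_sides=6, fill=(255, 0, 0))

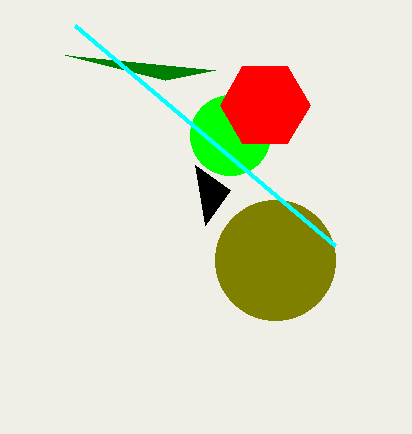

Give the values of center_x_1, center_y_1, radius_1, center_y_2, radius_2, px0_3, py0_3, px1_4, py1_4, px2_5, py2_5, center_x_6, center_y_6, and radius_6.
center_x_1 = 230; center_y_1 = 135; radius_1 = 40; center_y_2 = 260; radius_2 = 60; px0_3 = 215; py0_3 = 70; px1_4 = 335; py1_4 = 245; px2_5 = 205; py2_5 = 225; center_x_6 = 265; center_y_6 = 105; radius_6 = 45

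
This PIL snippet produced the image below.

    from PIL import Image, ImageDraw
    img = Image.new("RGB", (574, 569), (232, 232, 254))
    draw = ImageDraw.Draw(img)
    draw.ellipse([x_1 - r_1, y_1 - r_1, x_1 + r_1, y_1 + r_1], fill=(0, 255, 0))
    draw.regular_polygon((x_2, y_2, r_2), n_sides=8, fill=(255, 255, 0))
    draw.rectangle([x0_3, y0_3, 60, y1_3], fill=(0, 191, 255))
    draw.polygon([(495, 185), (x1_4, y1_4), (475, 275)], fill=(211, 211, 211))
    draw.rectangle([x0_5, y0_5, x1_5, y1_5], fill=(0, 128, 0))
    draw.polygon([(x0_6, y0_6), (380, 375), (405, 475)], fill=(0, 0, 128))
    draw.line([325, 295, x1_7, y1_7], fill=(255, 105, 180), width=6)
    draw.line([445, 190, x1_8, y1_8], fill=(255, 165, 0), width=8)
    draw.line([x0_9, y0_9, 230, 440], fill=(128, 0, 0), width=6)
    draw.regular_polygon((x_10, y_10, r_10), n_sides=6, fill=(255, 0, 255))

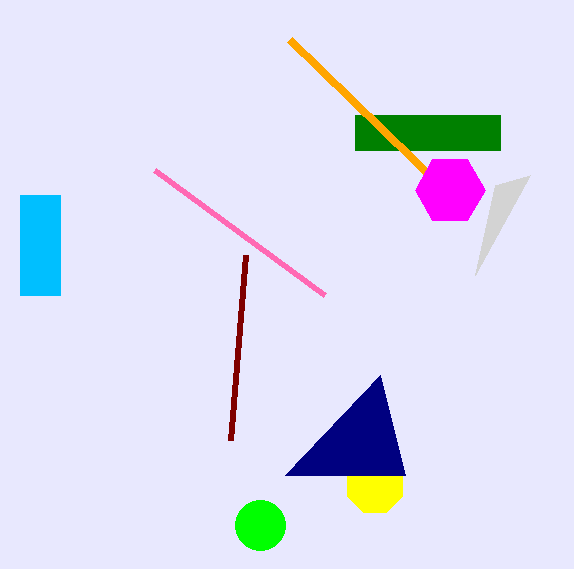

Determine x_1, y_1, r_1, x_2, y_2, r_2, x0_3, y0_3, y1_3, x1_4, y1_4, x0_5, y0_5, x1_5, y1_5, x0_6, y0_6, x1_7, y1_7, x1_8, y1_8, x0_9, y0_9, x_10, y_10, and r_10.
x_1 = 260; y_1 = 525; r_1 = 25; x_2 = 375; y_2 = 485; r_2 = 30; x0_3 = 20; y0_3 = 195; y1_3 = 295; x1_4 = 530; y1_4 = 175; x0_5 = 355; y0_5 = 115; x1_5 = 500; y1_5 = 150; x0_6 = 285; y0_6 = 475; x1_7 = 155; y1_7 = 170; x1_8 = 290; y1_8 = 40; x0_9 = 245; y0_9 = 255; x_10 = 450; y_10 = 190; r_10 = 35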